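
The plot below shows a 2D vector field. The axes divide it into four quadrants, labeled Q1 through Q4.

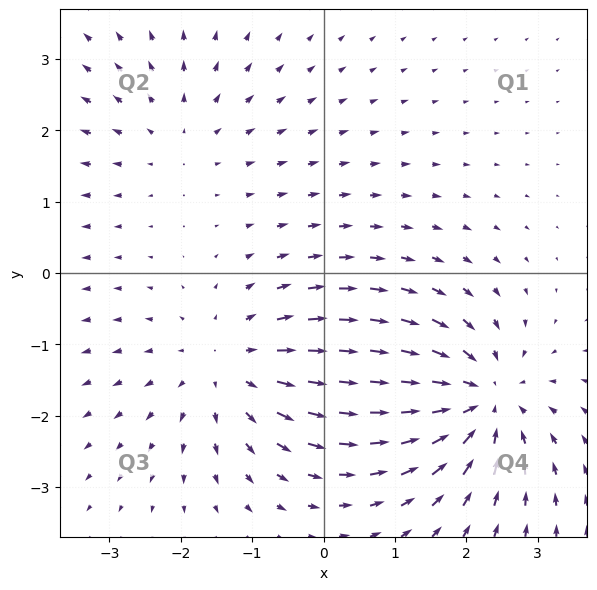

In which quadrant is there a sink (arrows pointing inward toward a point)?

The sink sits at approximately (2.2, -1.8), which lies in quadrant Q4. The divergence there is about -5, negative as expected for a sink.

Q4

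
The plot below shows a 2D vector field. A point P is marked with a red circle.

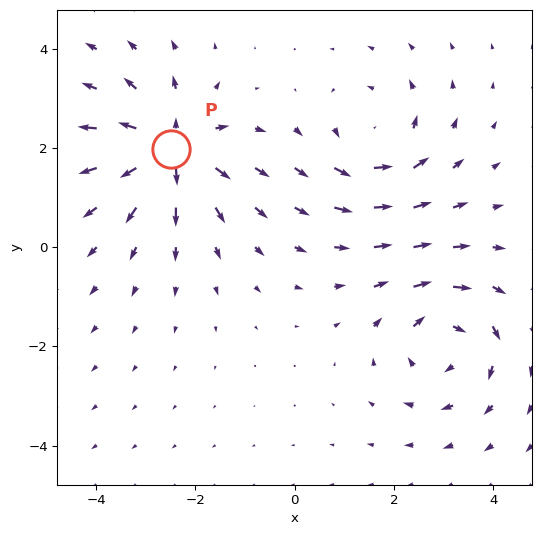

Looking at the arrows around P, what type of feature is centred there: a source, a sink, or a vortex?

source

At P (-2.5, 2.0) the arrows spread outward. Divergence about +7, curl ≈0 — positive divergence with near-zero curl is a source.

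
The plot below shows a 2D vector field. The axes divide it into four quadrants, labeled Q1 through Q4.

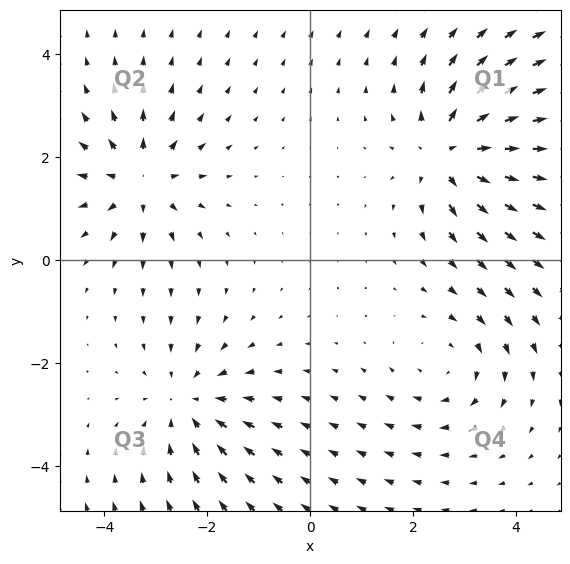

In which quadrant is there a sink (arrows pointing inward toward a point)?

Q3

The sink sits at approximately (-2.4, -2.8), which lies in quadrant Q3. The divergence there is about -3, negative as expected for a sink.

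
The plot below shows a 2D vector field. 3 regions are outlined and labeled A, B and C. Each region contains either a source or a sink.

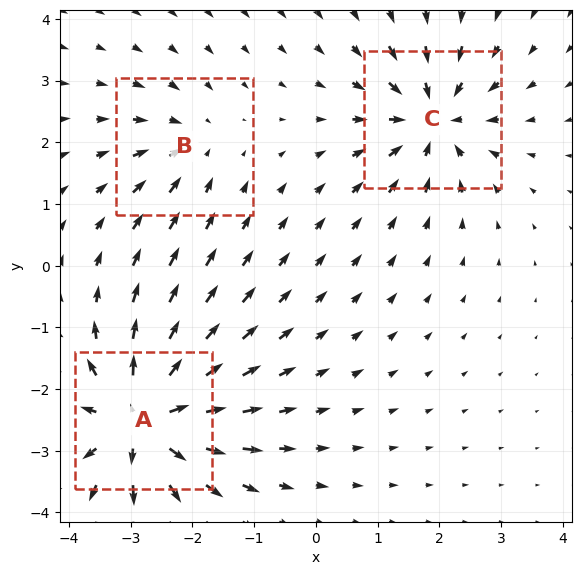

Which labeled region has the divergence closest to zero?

B

Divergence at each region's feature centre — A: about +6, B: about -3, C: about -4. Region B is closest to zero.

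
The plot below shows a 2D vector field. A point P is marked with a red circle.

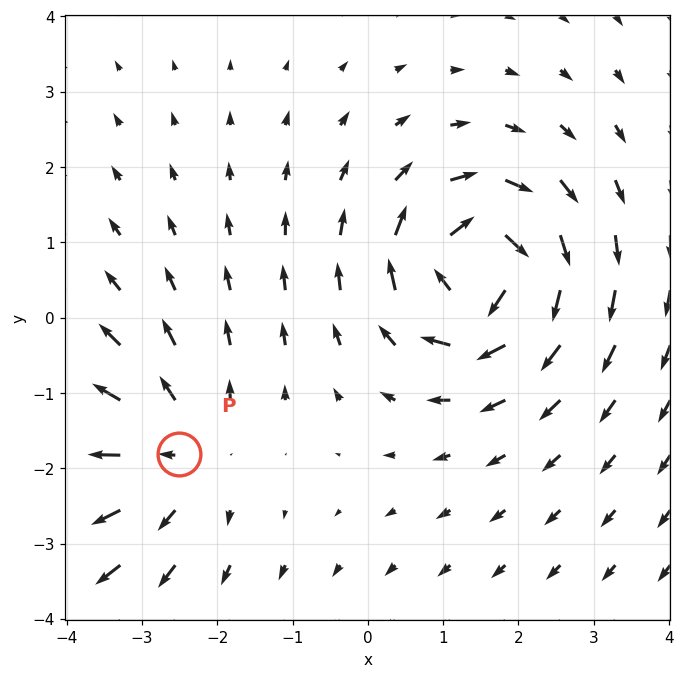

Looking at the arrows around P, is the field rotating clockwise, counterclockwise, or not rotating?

Near P at (-2.5, -1.8) the arrows show no circulation. The curl there is ≈0.

not rotating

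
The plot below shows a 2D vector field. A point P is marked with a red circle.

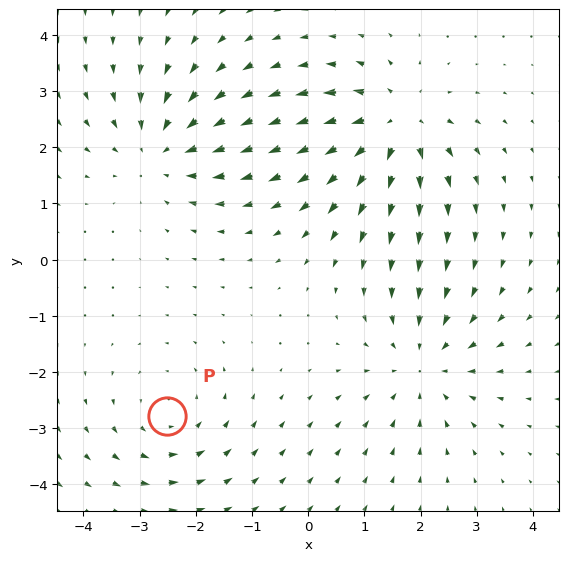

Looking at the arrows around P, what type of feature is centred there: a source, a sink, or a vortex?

vortex

At P (-2.5, -2.8) the arrows circulate counterclockwise. Divergence ≈0, curl about +3 — near-zero divergence with nonzero curl is a vortex.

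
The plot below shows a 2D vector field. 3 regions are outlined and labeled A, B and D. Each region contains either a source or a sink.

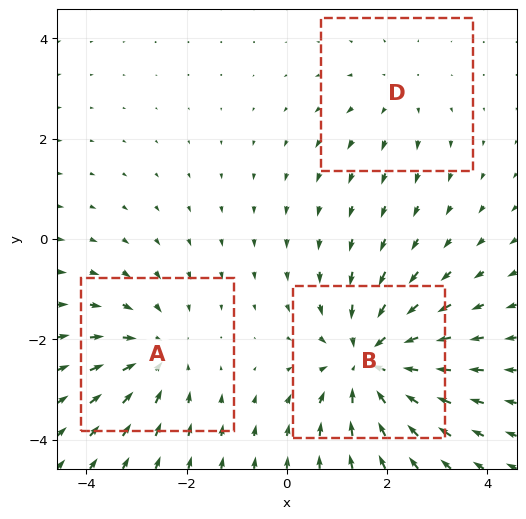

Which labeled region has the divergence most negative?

B

Divergence at each region's feature centre — A: about -3, B: about -4, D: about +2. Region B is most negative.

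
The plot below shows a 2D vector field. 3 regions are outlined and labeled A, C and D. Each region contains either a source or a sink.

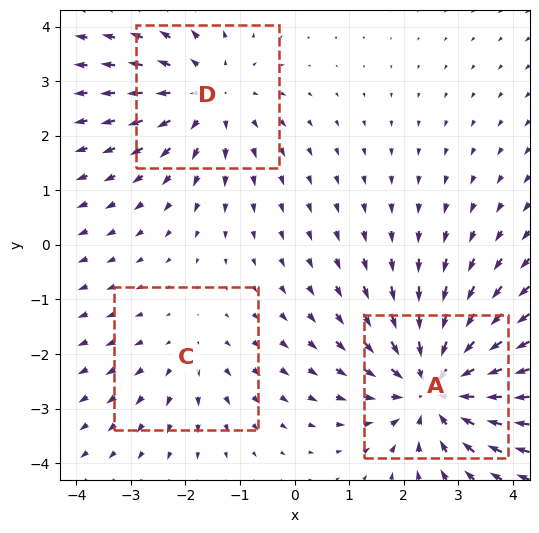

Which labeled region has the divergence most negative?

Divergence at each region's feature centre — A: about -4, C: about +2, D: about +3. Region A is most negative.

A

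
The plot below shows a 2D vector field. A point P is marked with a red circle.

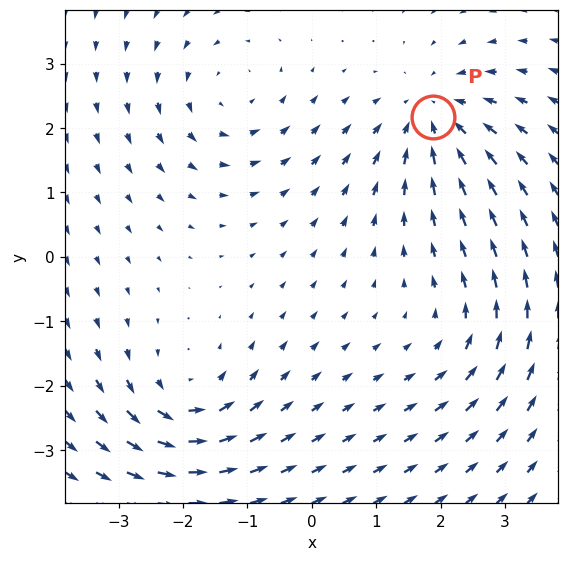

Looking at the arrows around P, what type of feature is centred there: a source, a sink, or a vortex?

sink

At P (1.9, 2.2) the arrows converge inward. Divergence about -4, curl ≈0 — negative divergence with near-zero curl is a sink.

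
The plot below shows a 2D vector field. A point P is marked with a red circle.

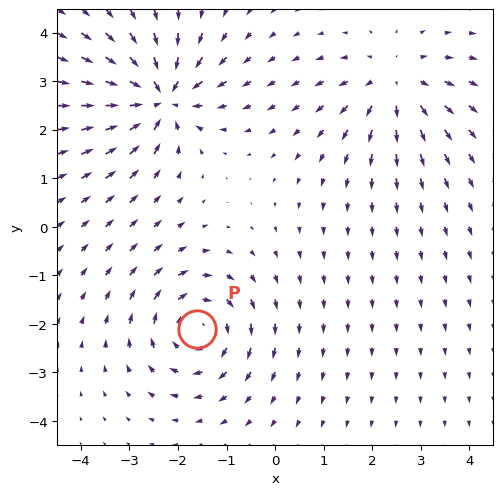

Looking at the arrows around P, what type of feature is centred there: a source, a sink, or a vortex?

vortex

At P (-1.6, -2.1) the arrows circulate clockwise. Divergence ≈0, curl about -5 — near-zero divergence with nonzero curl is a vortex.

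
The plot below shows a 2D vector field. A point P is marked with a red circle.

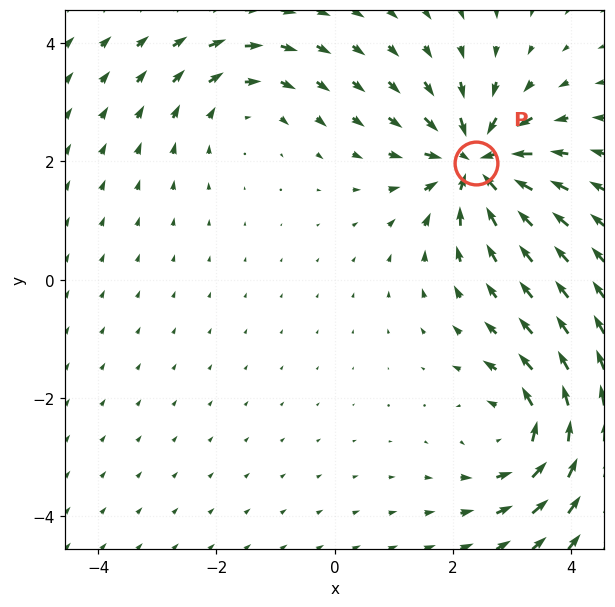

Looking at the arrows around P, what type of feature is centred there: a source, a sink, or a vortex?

sink

At P (2.4, 2.0) the arrows converge inward. Divergence about -7, curl ≈0 — negative divergence with near-zero curl is a sink.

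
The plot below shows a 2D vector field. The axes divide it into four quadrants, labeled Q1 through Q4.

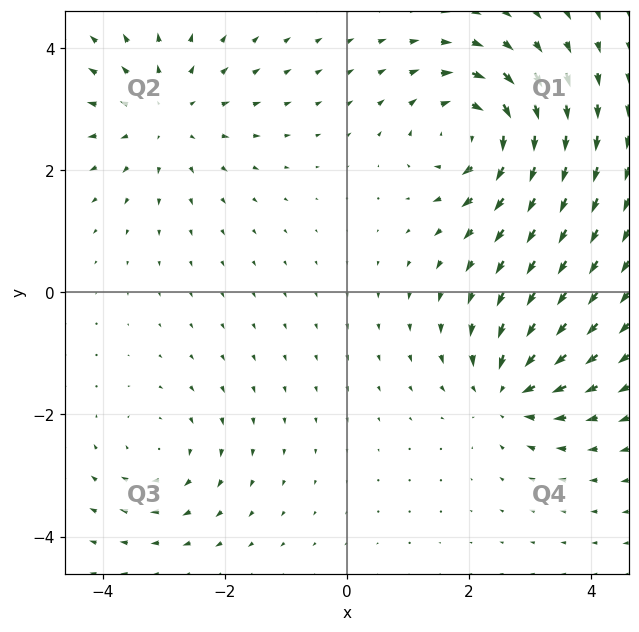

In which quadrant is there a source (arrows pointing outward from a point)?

Q2

The source sits at approximately (-3.0, 2.9), which lies in quadrant Q2. The divergence there is about +3, positive as expected for a source.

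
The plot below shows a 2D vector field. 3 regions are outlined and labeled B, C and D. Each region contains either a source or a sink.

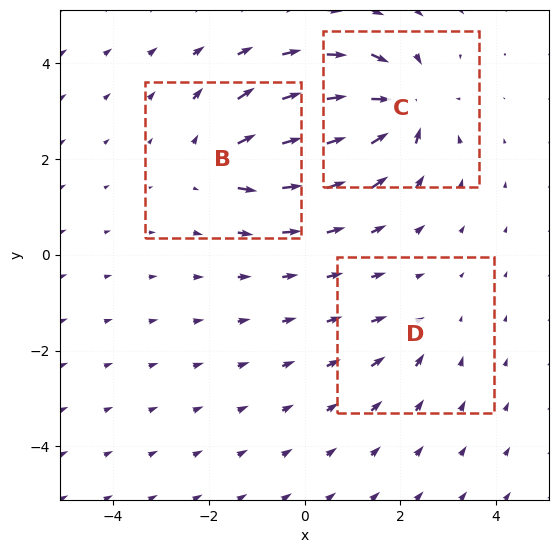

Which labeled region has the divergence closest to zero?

Divergence at each region's feature centre — B: about +4, C: about -6, D: about -2. Region D is closest to zero.

D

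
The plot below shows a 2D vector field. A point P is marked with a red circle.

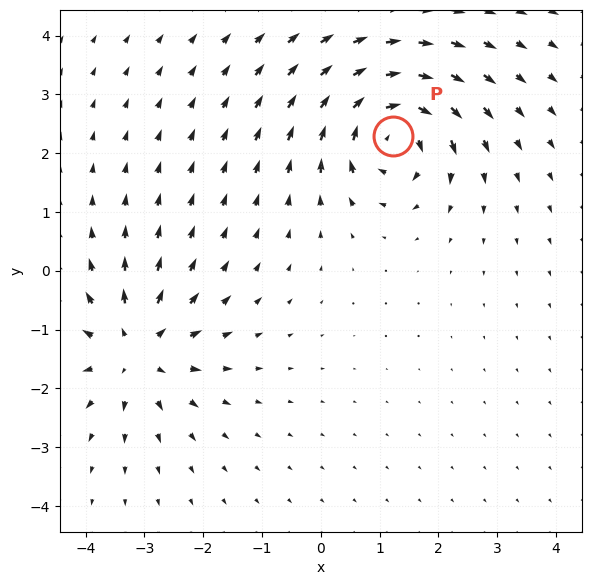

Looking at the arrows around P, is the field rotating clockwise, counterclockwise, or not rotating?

Near P at (1.2, 2.3) the arrows circulate clockwise. The curl (z-component) there is about -5; negative curl means clockwise rotation.

clockwise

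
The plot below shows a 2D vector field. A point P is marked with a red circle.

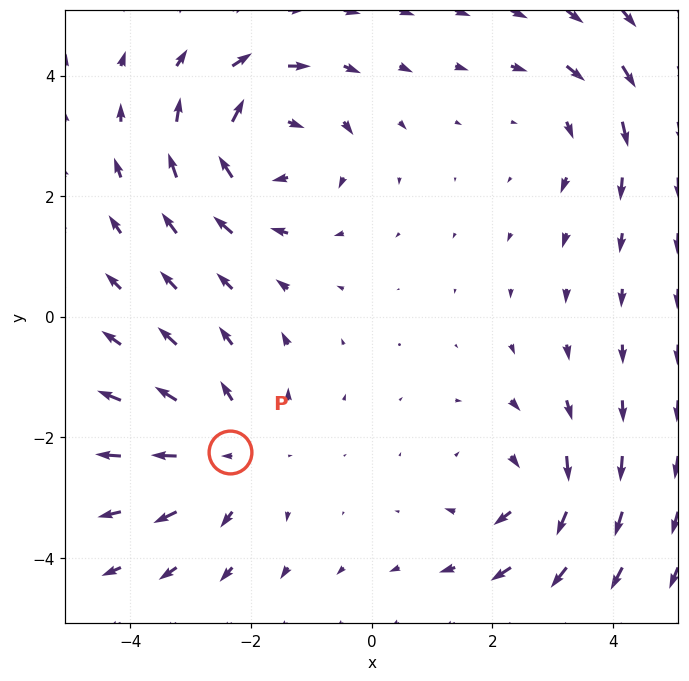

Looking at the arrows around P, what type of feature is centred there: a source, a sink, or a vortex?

At P (-2.3, -2.2) the arrows spread outward. Divergence about +4, curl ≈0 — positive divergence with near-zero curl is a source.

source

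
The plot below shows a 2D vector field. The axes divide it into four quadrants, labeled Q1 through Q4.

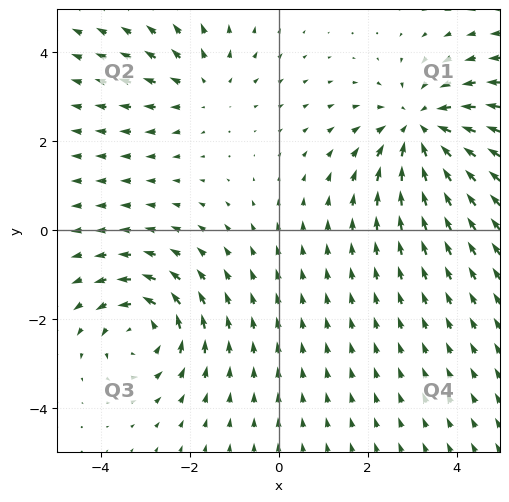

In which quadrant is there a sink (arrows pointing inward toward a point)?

Q1

The sink sits at approximately (3.2, 2.3), which lies in quadrant Q1. The divergence there is about -4, negative as expected for a sink.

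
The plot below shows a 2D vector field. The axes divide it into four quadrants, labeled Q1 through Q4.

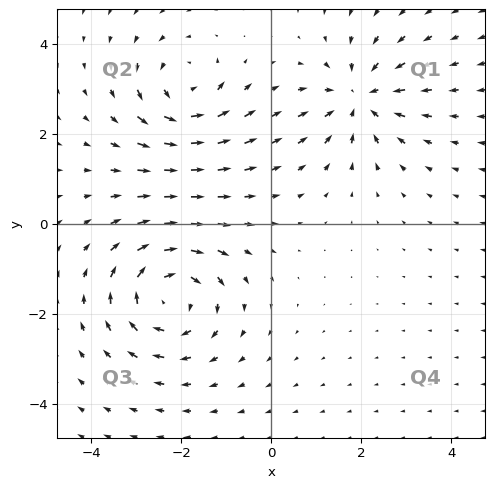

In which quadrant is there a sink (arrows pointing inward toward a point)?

Q1

The sink sits at approximately (2.0, 2.8), which lies in quadrant Q1. The divergence there is about -4, negative as expected for a sink.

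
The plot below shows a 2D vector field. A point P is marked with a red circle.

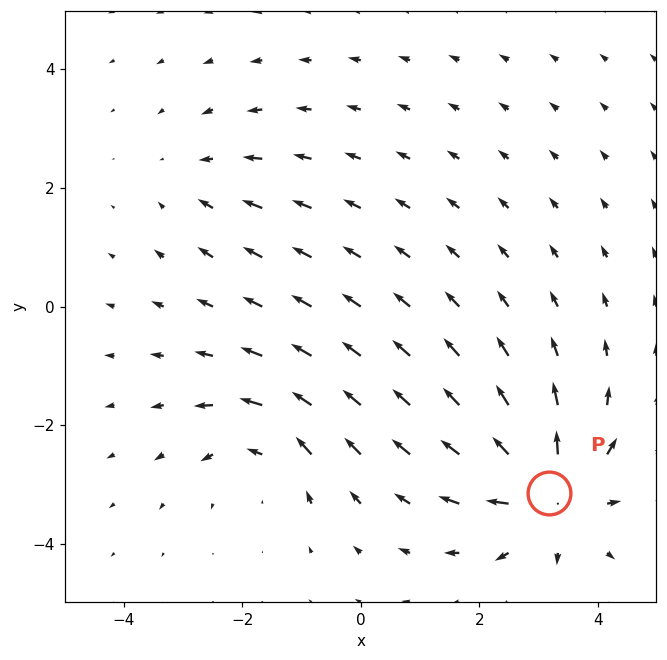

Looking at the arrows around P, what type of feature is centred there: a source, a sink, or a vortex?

At P (3.2, -3.1) the arrows spread outward. Divergence about +6, curl ≈0 — positive divergence with near-zero curl is a source.

source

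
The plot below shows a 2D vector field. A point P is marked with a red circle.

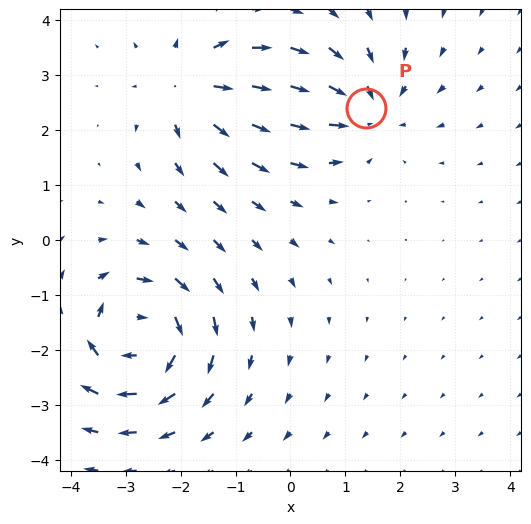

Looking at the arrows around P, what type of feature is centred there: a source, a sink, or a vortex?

At P (1.4, 2.4) the arrows converge inward. Divergence about -4, curl ≈0 — negative divergence with near-zero curl is a sink.

sink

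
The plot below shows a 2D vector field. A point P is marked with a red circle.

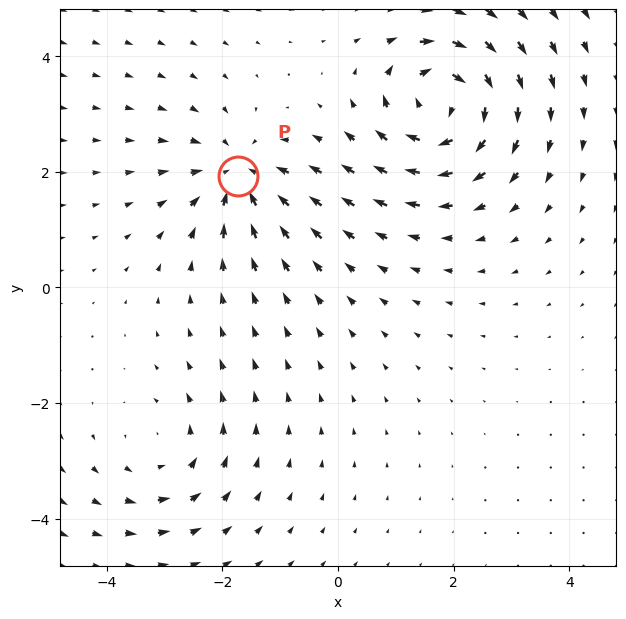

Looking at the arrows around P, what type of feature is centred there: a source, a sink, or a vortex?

sink

At P (-1.7, 1.9) the arrows converge inward. Divergence about -4, curl ≈0 — negative divergence with near-zero curl is a sink.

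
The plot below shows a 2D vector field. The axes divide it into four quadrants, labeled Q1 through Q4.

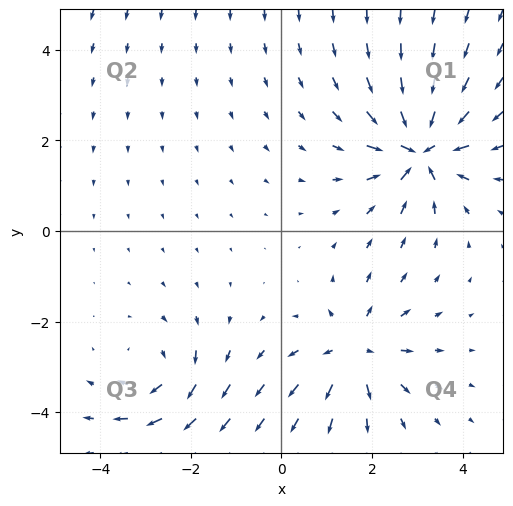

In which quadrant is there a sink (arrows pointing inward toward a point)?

The sink sits at approximately (3.1, 1.8), which lies in quadrant Q1. The divergence there is about -5, negative as expected for a sink.

Q1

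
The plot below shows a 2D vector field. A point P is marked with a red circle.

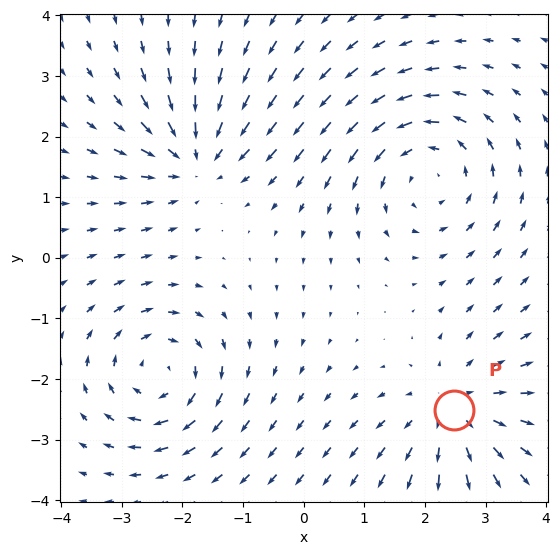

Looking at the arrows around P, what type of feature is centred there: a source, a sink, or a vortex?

source

At P (2.5, -2.5) the arrows spread outward. Divergence about +3, curl ≈0 — positive divergence with near-zero curl is a source.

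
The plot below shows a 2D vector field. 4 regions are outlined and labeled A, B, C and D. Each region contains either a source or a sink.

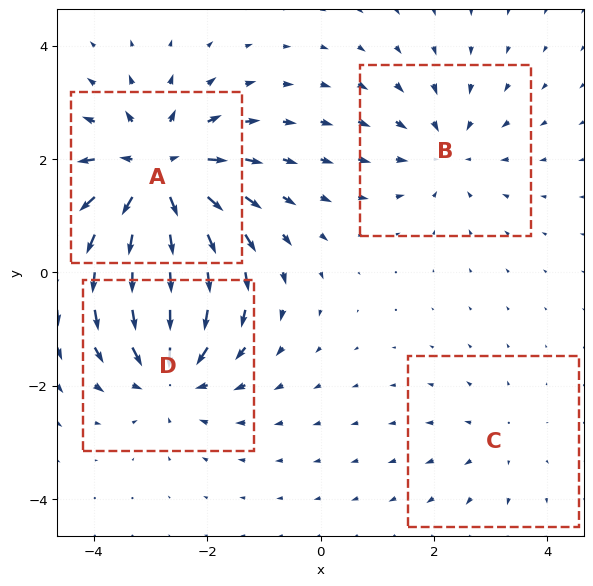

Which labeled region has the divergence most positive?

Divergence at each region's feature centre — A: about +7, B: about -3, C: about +2, D: about -5. Region A is most positive.

A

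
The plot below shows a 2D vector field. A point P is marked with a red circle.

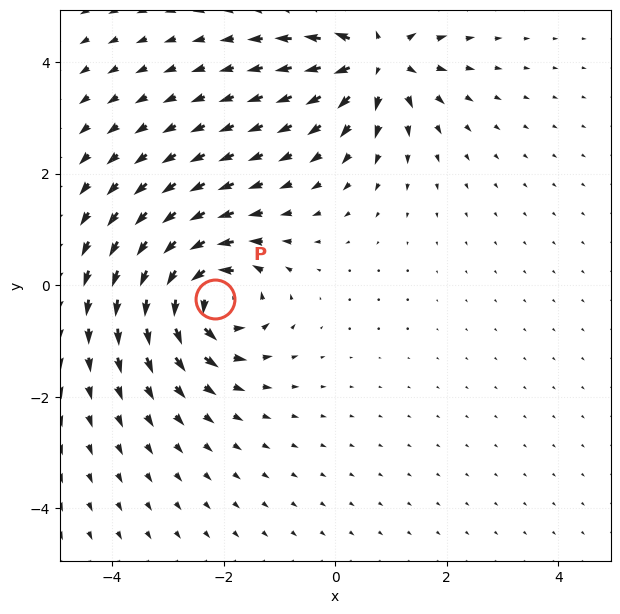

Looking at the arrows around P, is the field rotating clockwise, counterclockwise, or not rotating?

Near P at (-2.2, -0.2) the arrows circulate counterclockwise. The curl (z-component) there is about +6; positive curl means counterclockwise rotation.

counterclockwise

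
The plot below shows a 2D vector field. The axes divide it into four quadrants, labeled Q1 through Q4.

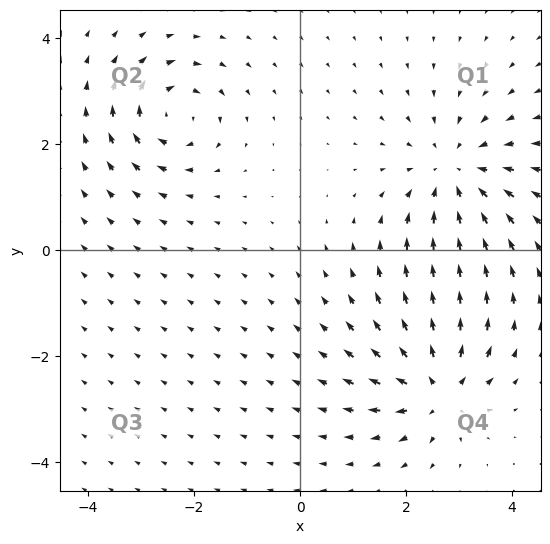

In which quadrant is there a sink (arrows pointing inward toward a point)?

Q1

The sink sits at approximately (2.9, 1.5), which lies in quadrant Q1. The divergence there is about -4, negative as expected for a sink.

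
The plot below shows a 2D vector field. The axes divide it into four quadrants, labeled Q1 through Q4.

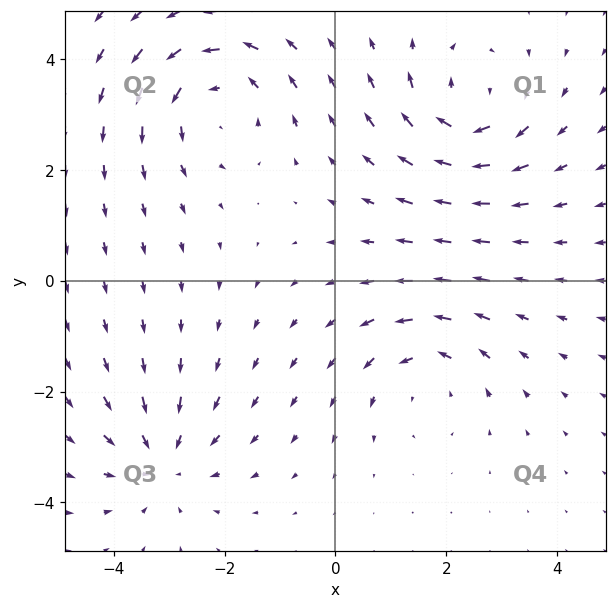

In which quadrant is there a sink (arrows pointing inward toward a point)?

The sink sits at approximately (-3.1, -3.2), which lies in quadrant Q3. The divergence there is about -3, negative as expected for a sink.

Q3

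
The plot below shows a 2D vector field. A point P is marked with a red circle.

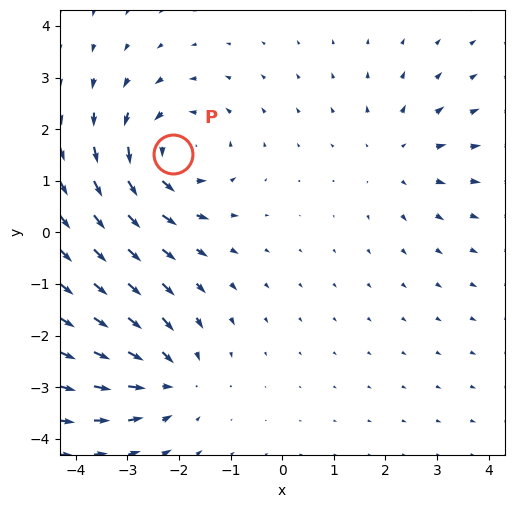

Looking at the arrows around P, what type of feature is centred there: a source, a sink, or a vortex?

At P (-2.1, 1.5) the arrows circulate counterclockwise. Divergence ≈0, curl about +5 — near-zero divergence with nonzero curl is a vortex.

vortex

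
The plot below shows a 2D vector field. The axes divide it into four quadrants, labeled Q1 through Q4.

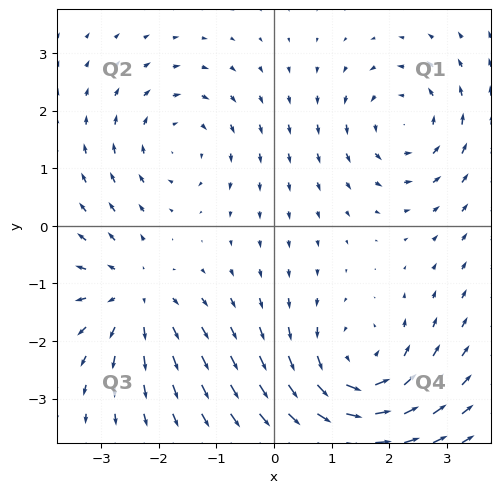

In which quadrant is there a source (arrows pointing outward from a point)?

The source sits at approximately (-2.4, -1.2), which lies in quadrant Q3. The divergence there is about +4, positive as expected for a source.

Q3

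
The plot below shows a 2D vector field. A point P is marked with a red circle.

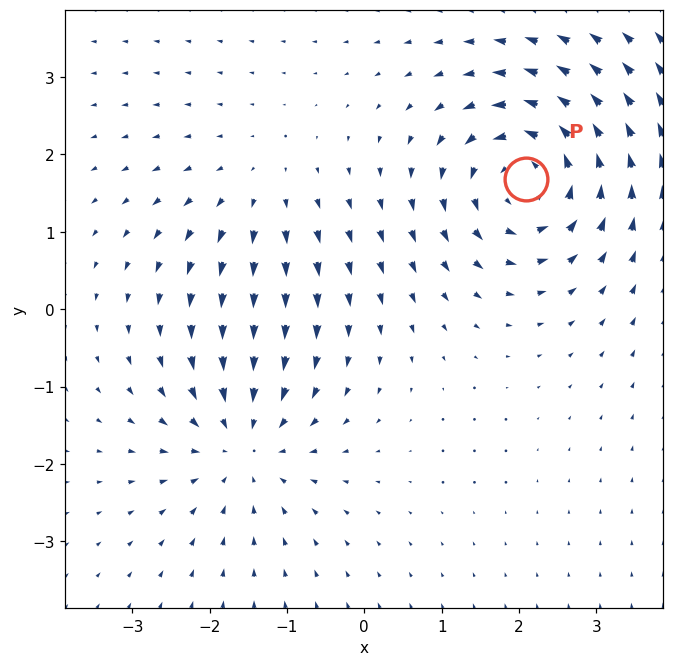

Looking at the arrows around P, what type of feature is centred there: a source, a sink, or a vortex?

At P (2.1, 1.7) the arrows circulate counterclockwise. Divergence ≈0, curl about +6 — near-zero divergence with nonzero curl is a vortex.

vortex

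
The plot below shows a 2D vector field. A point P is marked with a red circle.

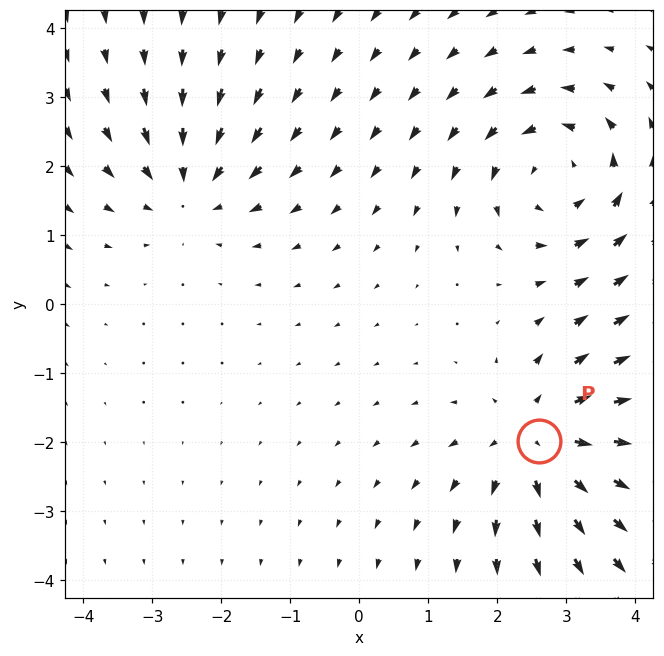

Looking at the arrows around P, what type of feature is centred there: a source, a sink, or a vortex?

source

At P (2.6, -2.0) the arrows spread outward. Divergence about +4, curl ≈0 — positive divergence with near-zero curl is a source.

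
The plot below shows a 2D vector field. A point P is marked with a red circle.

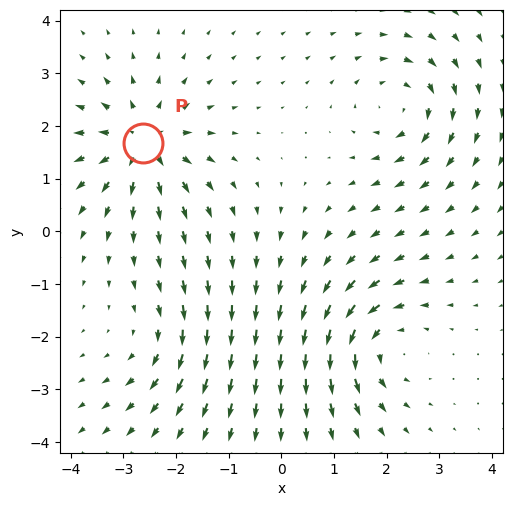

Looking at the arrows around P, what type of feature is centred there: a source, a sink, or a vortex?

source

At P (-2.6, 1.7) the arrows spread outward. Divergence about +6, curl ≈0 — positive divergence with near-zero curl is a source.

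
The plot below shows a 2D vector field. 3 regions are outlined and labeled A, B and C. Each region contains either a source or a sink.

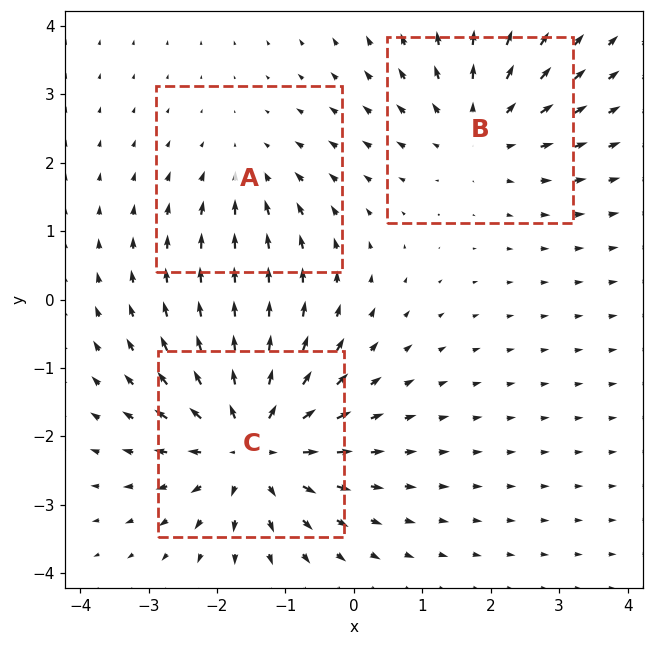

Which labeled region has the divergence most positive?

C

Divergence at each region's feature centre — A: about -2, B: about +3, C: about +5. Region C is most positive.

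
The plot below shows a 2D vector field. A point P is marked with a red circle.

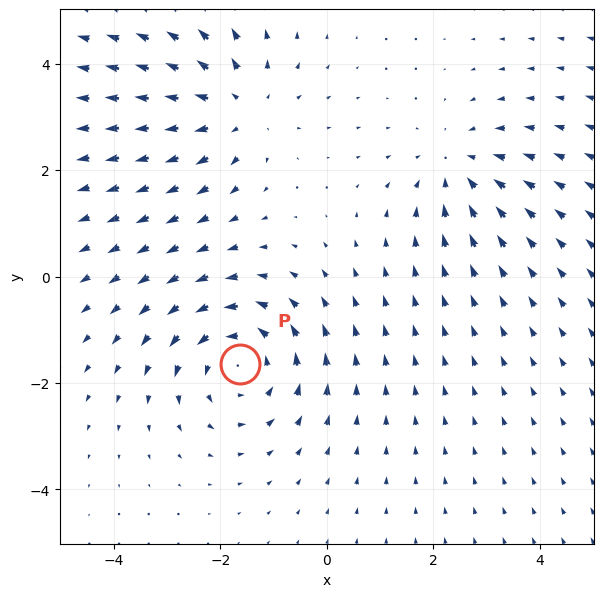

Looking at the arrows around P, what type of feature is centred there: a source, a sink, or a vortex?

At P (-1.6, -1.6) the arrows circulate counterclockwise. Divergence ≈0, curl about +4 — near-zero divergence with nonzero curl is a vortex.

vortex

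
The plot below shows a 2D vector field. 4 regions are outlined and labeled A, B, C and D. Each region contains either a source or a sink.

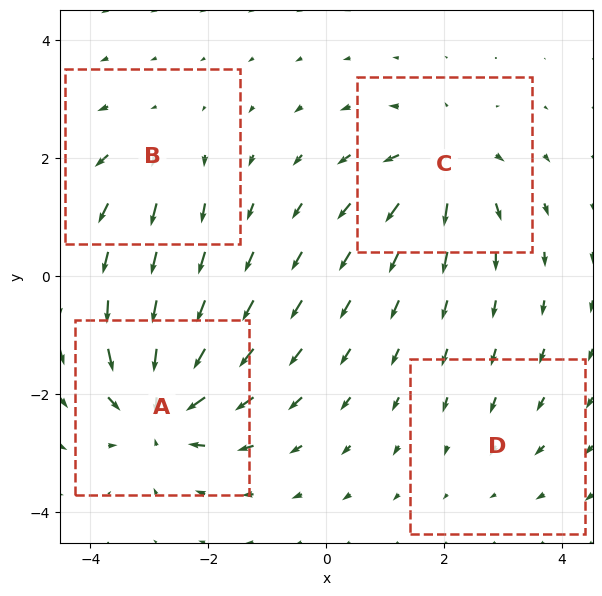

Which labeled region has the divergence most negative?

A

Divergence at each region's feature centre — A: about -9, B: about +4, C: about +6, D: about -2. Region A is most negative.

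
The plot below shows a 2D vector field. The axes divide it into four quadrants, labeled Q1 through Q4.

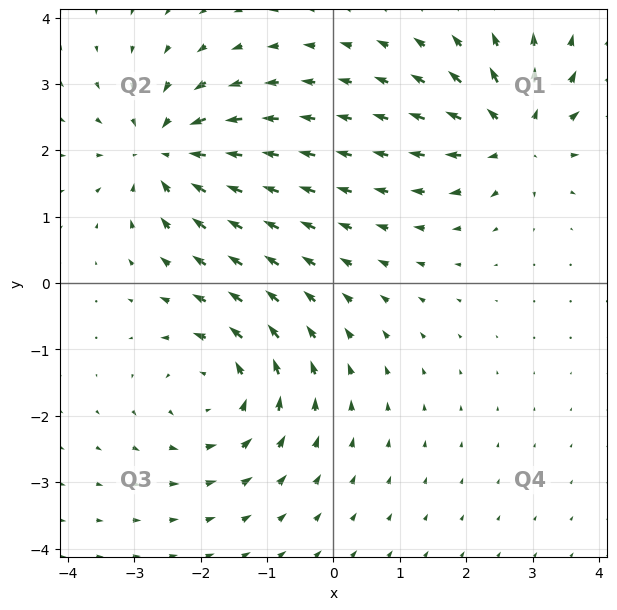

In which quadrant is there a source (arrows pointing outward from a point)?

Q1

The source sits at approximately (2.7, 2.2), which lies in quadrant Q1. The divergence there is about +4, positive as expected for a source.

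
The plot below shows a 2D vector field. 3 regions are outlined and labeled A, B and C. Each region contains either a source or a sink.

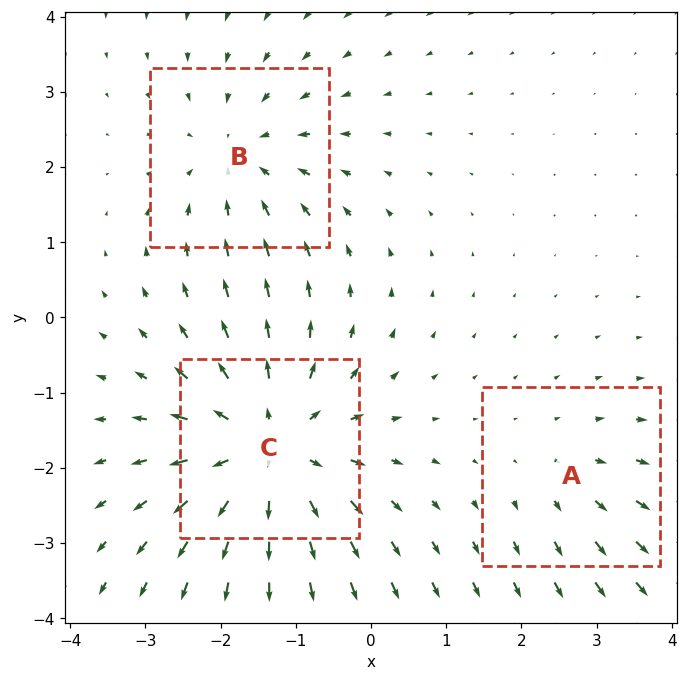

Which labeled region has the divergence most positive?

C

Divergence at each region's feature centre — A: about +2, B: about -3, C: about +5. Region C is most positive.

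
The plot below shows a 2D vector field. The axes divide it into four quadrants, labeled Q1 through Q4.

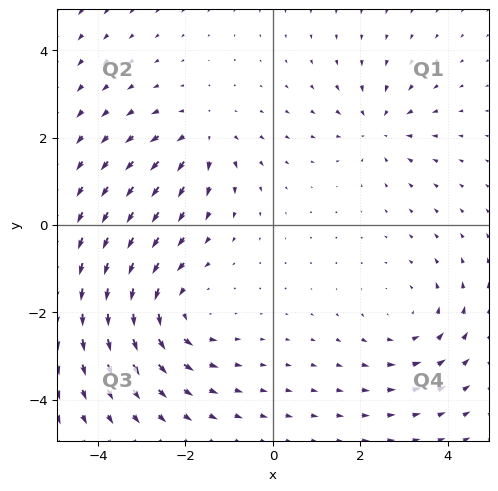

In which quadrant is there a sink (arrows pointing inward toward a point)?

Q1

The sink sits at approximately (2.4, 2.2), which lies in quadrant Q1. The divergence there is about -4, negative as expected for a sink.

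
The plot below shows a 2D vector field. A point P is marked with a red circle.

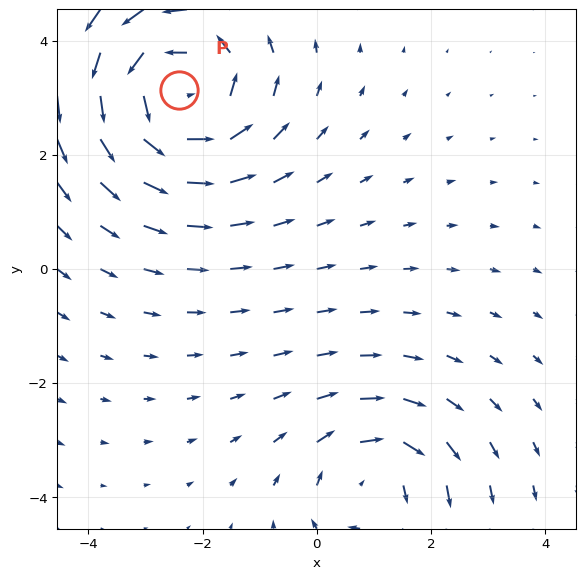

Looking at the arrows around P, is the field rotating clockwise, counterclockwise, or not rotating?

counterclockwise

Near P at (-2.4, 3.1) the arrows circulate counterclockwise. The curl (z-component) there is about +4; positive curl means counterclockwise rotation.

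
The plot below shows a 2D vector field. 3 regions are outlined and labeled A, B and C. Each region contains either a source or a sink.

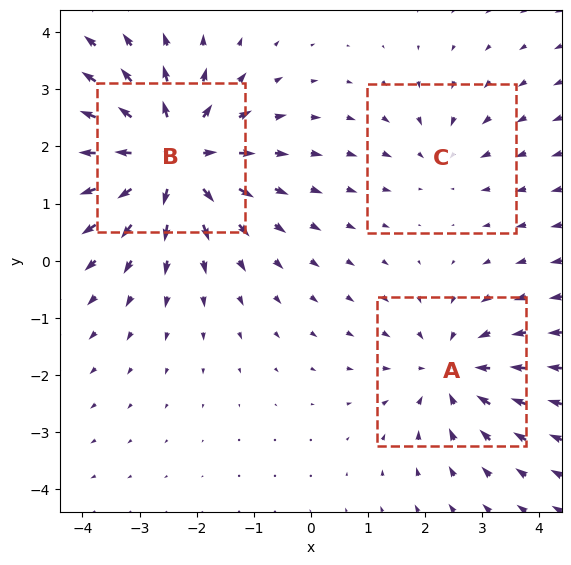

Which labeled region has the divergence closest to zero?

C

Divergence at each region's feature centre — A: about -3, B: about +5, C: about -2. Region C is closest to zero.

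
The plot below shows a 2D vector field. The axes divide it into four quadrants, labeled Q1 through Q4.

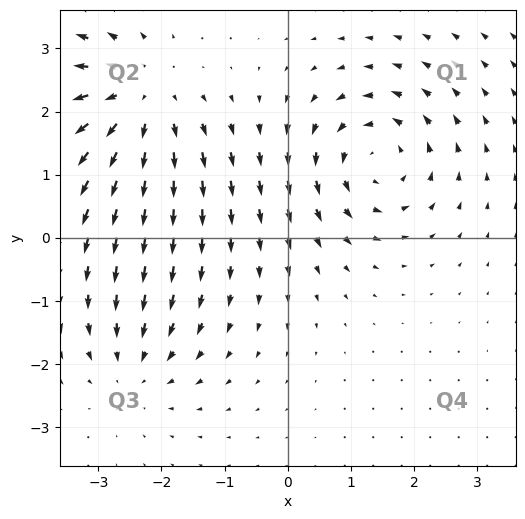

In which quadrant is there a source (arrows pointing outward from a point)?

Q2

The source sits at approximately (-2.4, 2.2), which lies in quadrant Q2. The divergence there is about +4, positive as expected for a source.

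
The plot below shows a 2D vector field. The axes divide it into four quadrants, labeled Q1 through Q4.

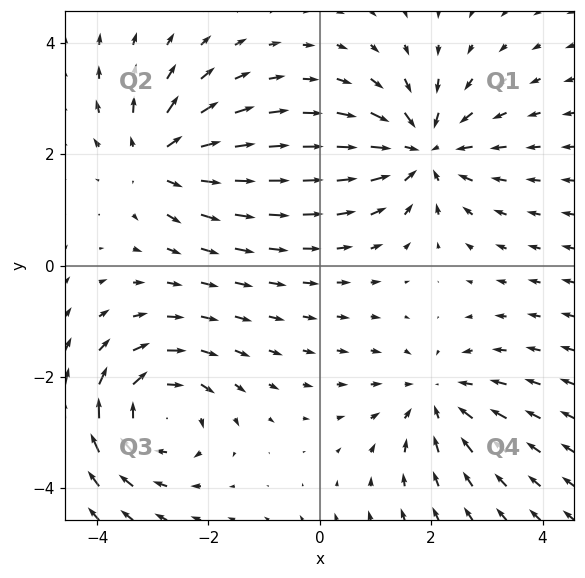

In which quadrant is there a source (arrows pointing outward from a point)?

Q2

The source sits at approximately (-2.9, 1.9), which lies in quadrant Q2. The divergence there is about +5, positive as expected for a source.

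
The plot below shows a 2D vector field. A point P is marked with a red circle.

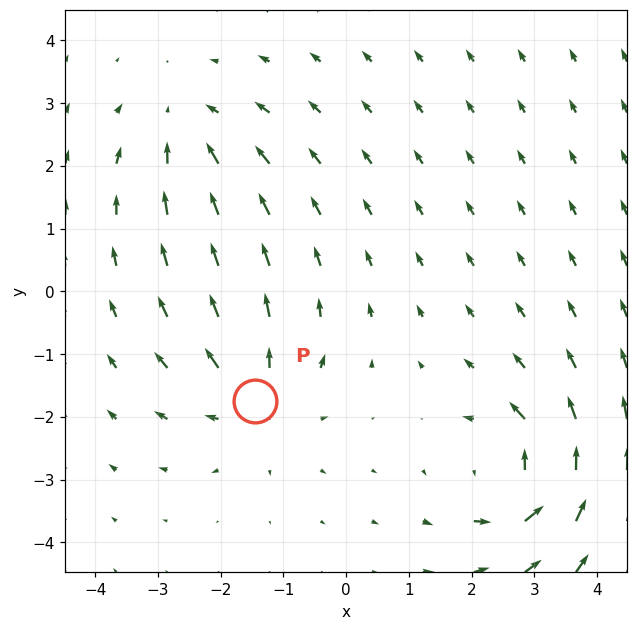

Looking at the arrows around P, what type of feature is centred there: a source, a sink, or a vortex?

At P (-1.4, -1.7) the arrows spread outward. Divergence about +3, curl ≈0 — positive divergence with near-zero curl is a source.

source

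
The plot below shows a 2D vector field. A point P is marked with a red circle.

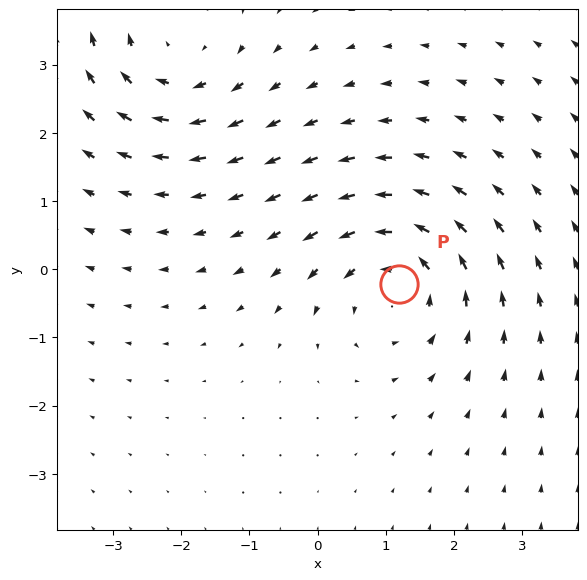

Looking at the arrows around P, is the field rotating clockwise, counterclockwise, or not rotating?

Near P at (1.2, -0.2) the arrows circulate counterclockwise. The curl (z-component) there is about +4; positive curl means counterclockwise rotation.

counterclockwise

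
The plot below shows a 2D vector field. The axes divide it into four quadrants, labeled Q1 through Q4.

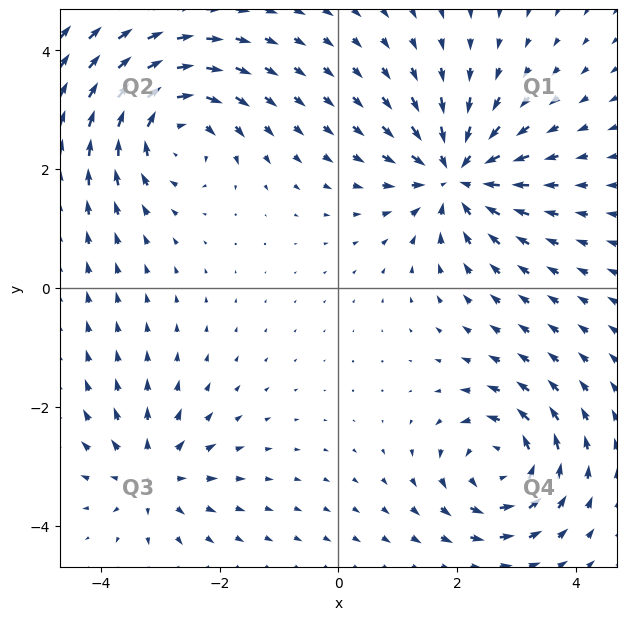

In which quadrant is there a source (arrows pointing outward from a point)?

The source sits at approximately (-3.1, -3.1), which lies in quadrant Q3. The divergence there is about +4, positive as expected for a source.

Q3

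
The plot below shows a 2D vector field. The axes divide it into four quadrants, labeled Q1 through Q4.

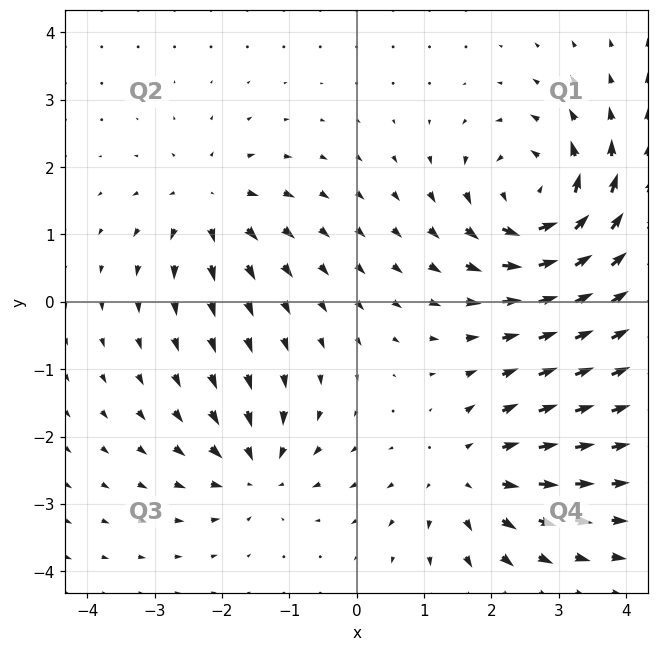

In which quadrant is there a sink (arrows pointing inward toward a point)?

Q3

The sink sits at approximately (-1.5, -2.5), which lies in quadrant Q3. The divergence there is about -4, negative as expected for a sink.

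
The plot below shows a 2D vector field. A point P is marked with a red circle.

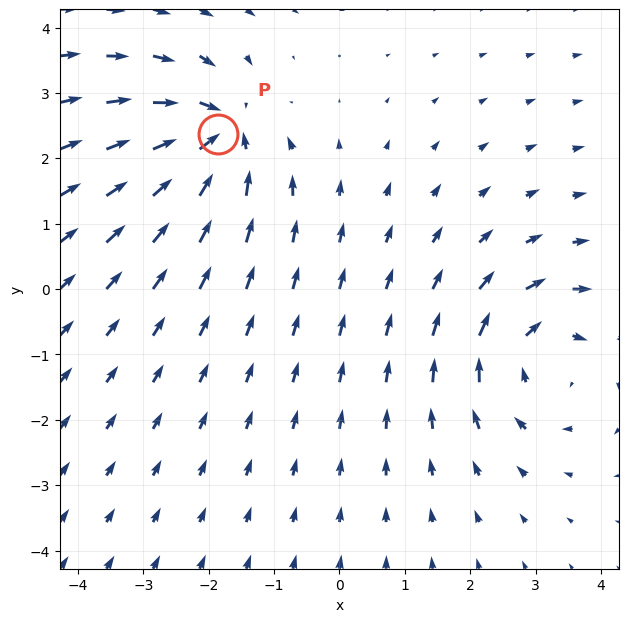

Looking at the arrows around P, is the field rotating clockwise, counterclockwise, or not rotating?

not rotating

Near P at (-1.9, 2.4) the arrows show no circulation. The curl there is ≈0.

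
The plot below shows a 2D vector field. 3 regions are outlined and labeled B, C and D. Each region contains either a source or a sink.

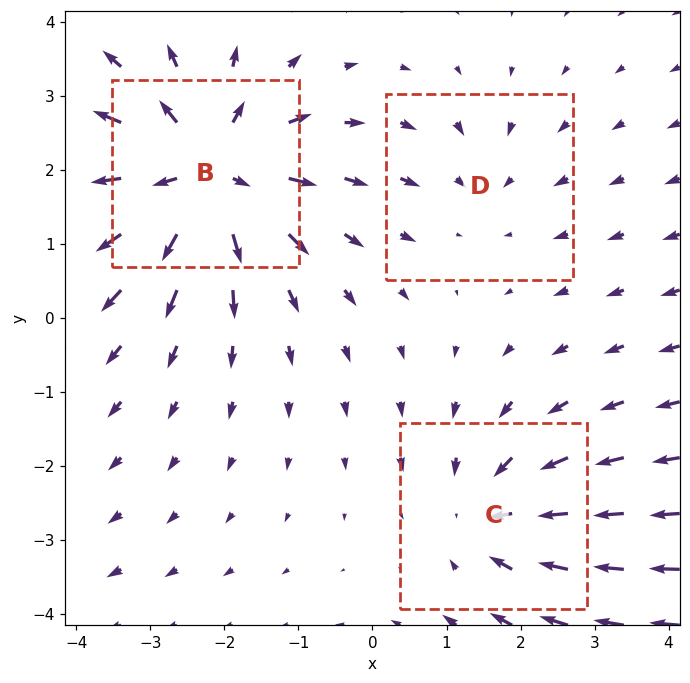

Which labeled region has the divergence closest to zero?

Divergence at each region's feature centre — B: about +5, C: about -3, D: about -2. Region D is closest to zero.

D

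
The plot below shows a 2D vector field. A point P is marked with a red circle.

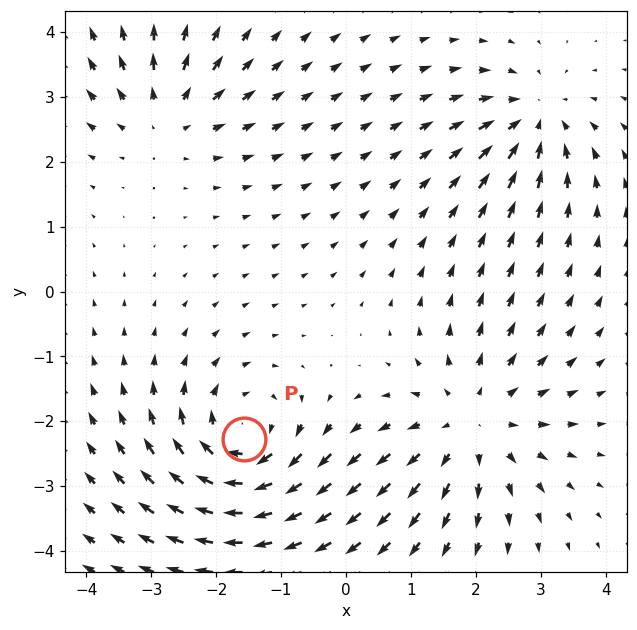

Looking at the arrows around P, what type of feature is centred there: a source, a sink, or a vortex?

At P (-1.6, -2.3) the arrows circulate clockwise. Divergence ≈0, curl about -5 — near-zero divergence with nonzero curl is a vortex.

vortex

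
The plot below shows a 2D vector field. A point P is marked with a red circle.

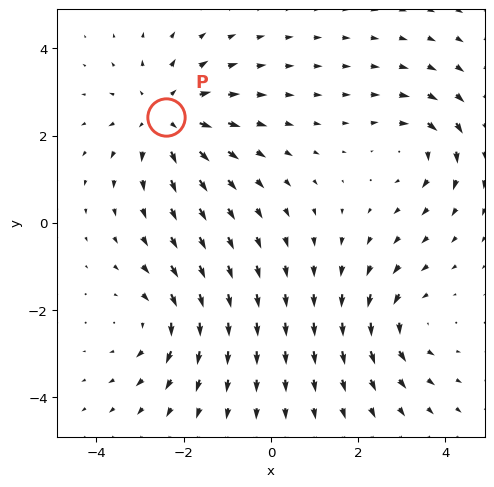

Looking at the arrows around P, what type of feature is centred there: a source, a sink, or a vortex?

source

At P (-2.4, 2.4) the arrows spread outward. Divergence about +3, curl ≈0 — positive divergence with near-zero curl is a source.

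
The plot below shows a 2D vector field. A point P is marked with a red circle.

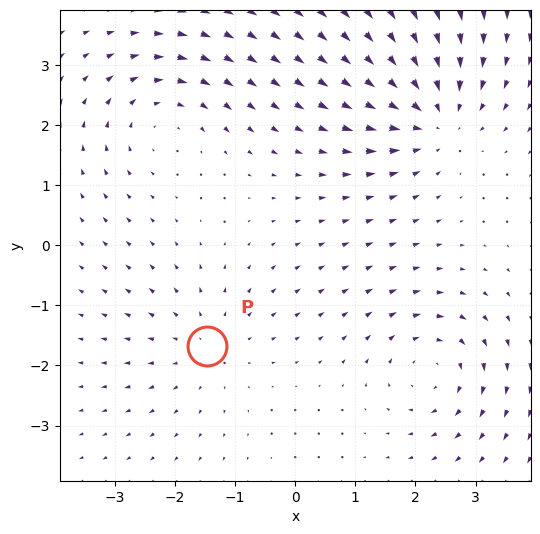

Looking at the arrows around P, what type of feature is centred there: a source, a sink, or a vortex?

At P (-1.5, -1.7) the arrows spread outward. Divergence about +2, curl ≈0 — positive divergence with near-zero curl is a source.

source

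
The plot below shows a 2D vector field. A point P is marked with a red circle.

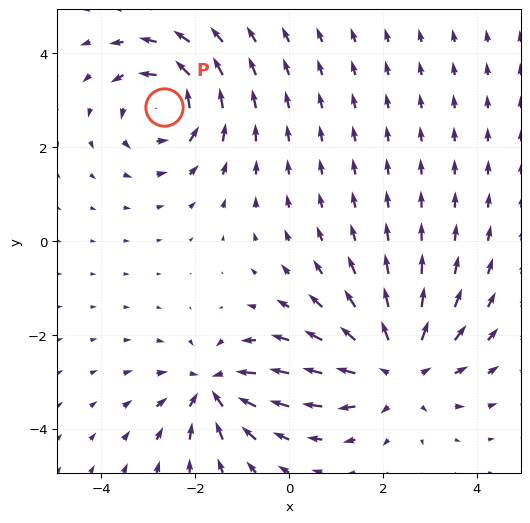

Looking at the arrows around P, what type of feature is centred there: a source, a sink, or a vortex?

vortex

At P (-2.7, 2.8) the arrows circulate counterclockwise. Divergence ≈0, curl about +5 — near-zero divergence with nonzero curl is a vortex.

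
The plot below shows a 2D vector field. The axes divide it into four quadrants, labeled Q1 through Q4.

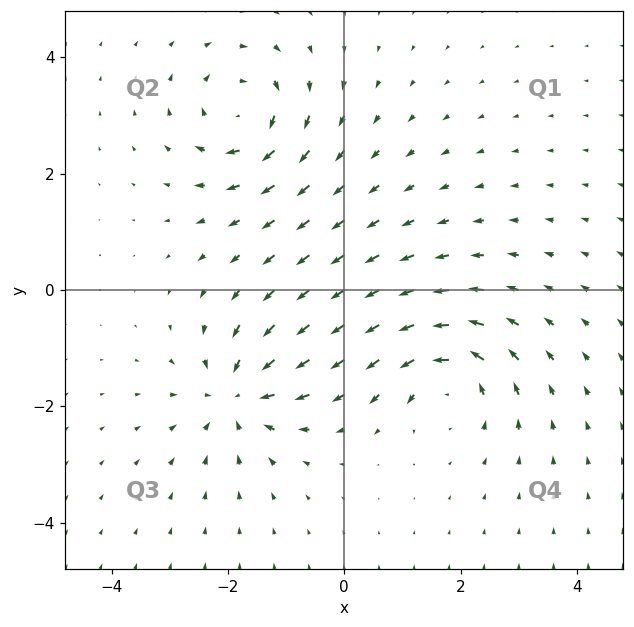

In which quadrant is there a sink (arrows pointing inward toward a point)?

The sink sits at approximately (-1.9, -1.8), which lies in quadrant Q3. The divergence there is about -6, negative as expected for a sink.

Q3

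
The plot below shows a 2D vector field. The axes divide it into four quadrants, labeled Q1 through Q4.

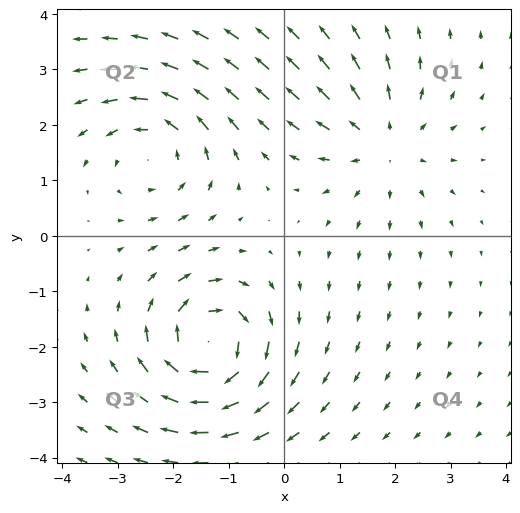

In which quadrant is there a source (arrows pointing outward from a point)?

The source sits at approximately (1.8, 1.7), which lies in quadrant Q1. The divergence there is about +3, positive as expected for a source.

Q1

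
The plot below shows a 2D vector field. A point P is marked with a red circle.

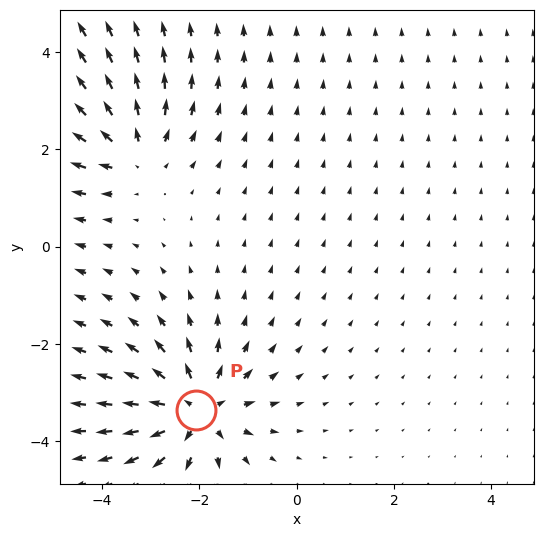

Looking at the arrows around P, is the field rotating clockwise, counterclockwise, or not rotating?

not rotating

Near P at (-2.1, -3.4) the arrows show no circulation. The curl there is ≈0.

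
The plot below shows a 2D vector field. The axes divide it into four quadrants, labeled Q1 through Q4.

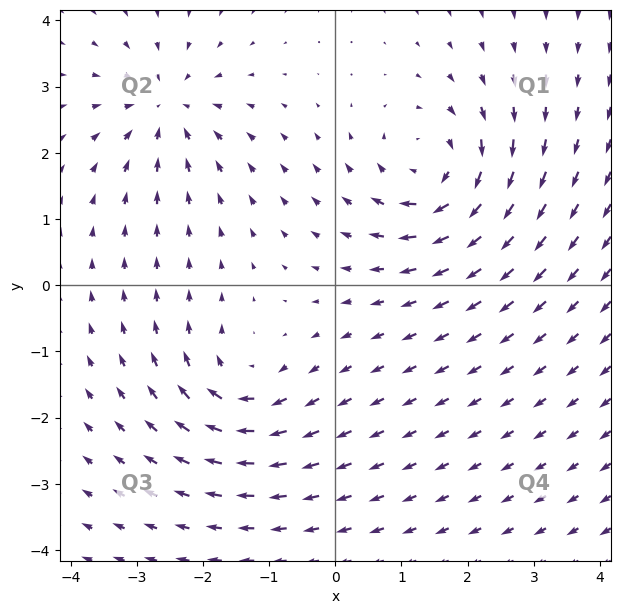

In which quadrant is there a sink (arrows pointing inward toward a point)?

Q2

The sink sits at approximately (-2.5, 2.7), which lies in quadrant Q2. The divergence there is about -4, negative as expected for a sink.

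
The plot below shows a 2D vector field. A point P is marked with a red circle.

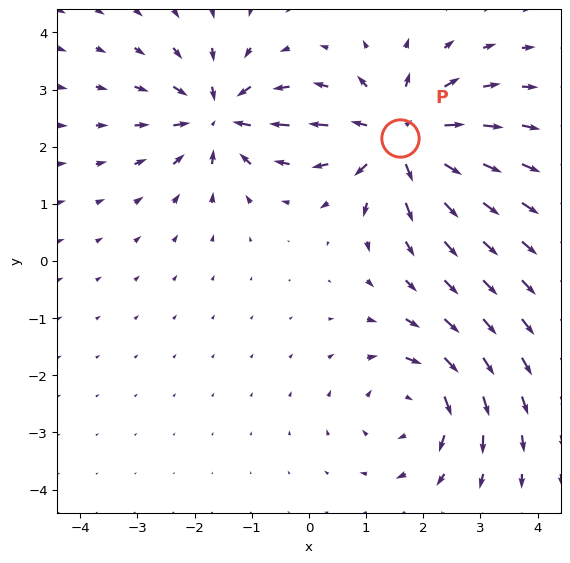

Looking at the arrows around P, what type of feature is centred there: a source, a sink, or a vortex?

At P (1.6, 2.2) the arrows spread outward. Divergence about +6, curl ≈0 — positive divergence with near-zero curl is a source.

source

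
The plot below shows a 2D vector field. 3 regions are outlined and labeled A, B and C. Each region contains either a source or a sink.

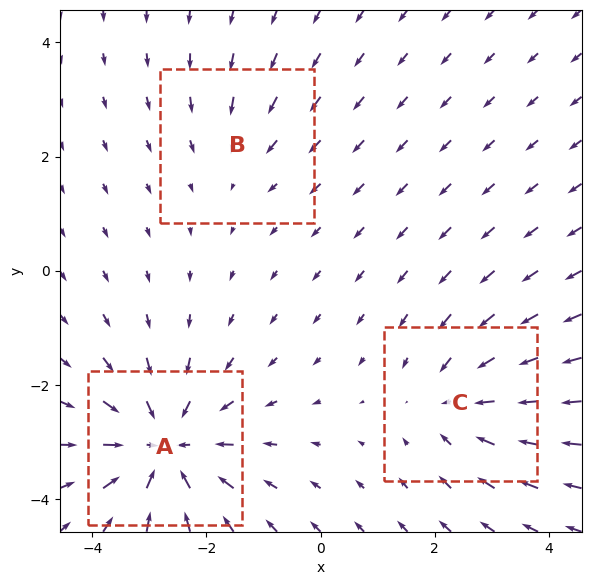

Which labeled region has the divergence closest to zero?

Divergence at each region's feature centre — A: about -4, B: about -2, C: about -3. Region B is closest to zero.

B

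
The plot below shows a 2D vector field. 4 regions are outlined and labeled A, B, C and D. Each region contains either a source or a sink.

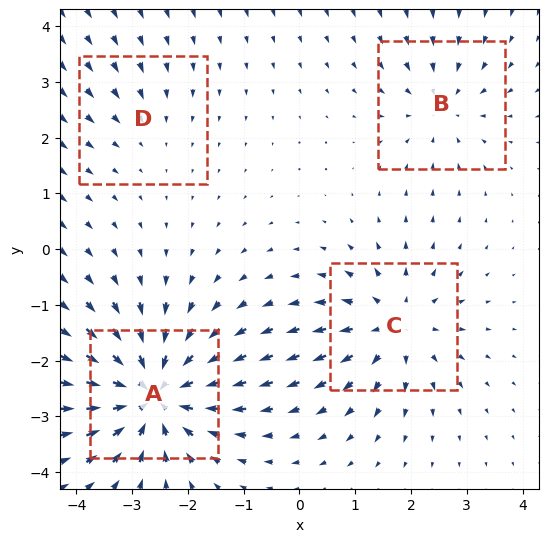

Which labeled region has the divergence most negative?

A

Divergence at each region's feature centre — A: about -8, B: about -4, C: about +5, D: about -2. Region A is most negative.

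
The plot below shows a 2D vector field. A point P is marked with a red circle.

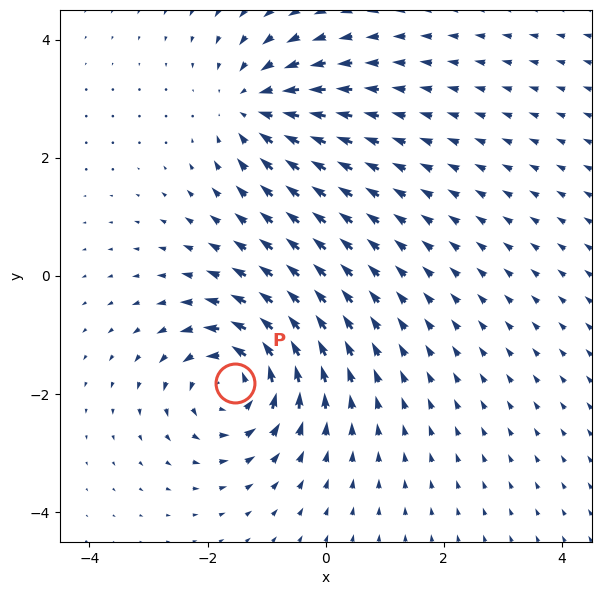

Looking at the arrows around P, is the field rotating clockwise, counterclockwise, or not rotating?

Near P at (-1.5, -1.8) the arrows circulate counterclockwise. The curl (z-component) there is about +6; positive curl means counterclockwise rotation.

counterclockwise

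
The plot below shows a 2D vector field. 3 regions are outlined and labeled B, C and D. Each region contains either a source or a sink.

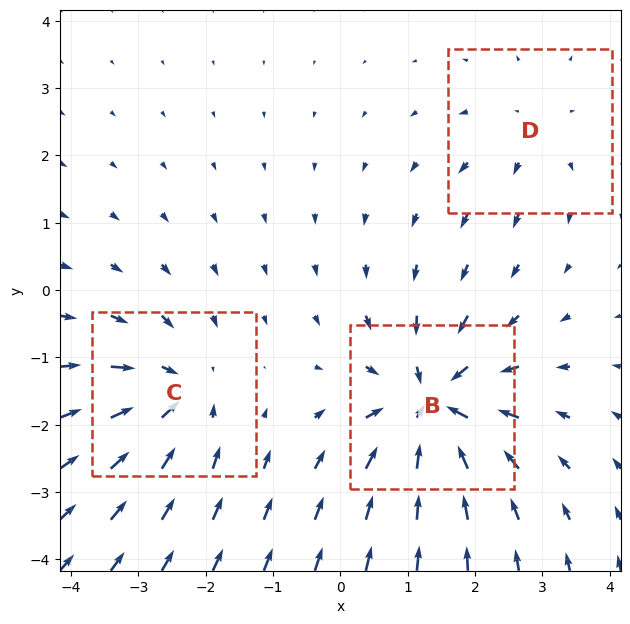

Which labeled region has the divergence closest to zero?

D

Divergence at each region's feature centre — B: about -6, C: about -4, D: about +2. Region D is closest to zero.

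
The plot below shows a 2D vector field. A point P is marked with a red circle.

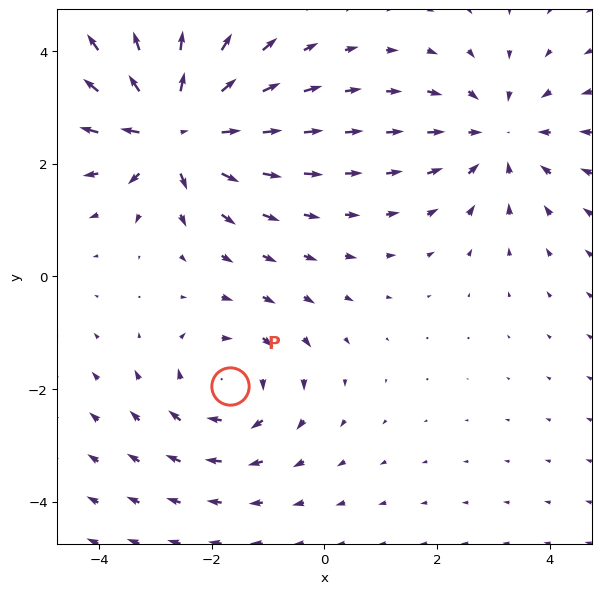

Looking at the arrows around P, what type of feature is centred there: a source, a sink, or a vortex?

At P (-1.7, -1.9) the arrows circulate clockwise. Divergence ≈0, curl about -3 — near-zero divergence with nonzero curl is a vortex.

vortex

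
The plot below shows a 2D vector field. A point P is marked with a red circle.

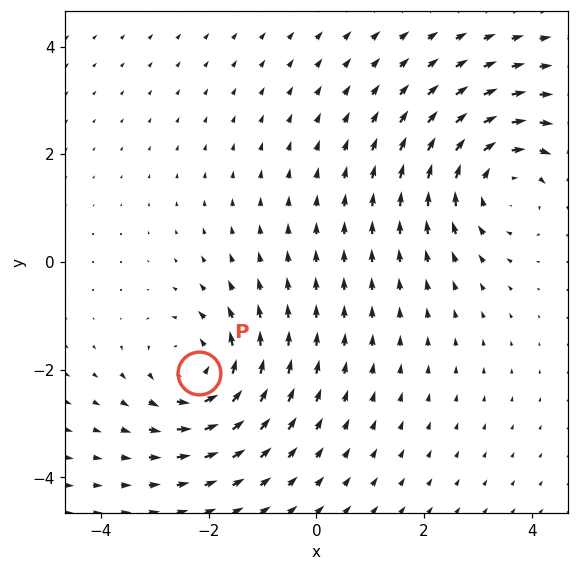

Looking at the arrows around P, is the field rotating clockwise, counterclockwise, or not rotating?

counterclockwise

Near P at (-2.2, -2.1) the arrows circulate counterclockwise. The curl (z-component) there is about +5; positive curl means counterclockwise rotation.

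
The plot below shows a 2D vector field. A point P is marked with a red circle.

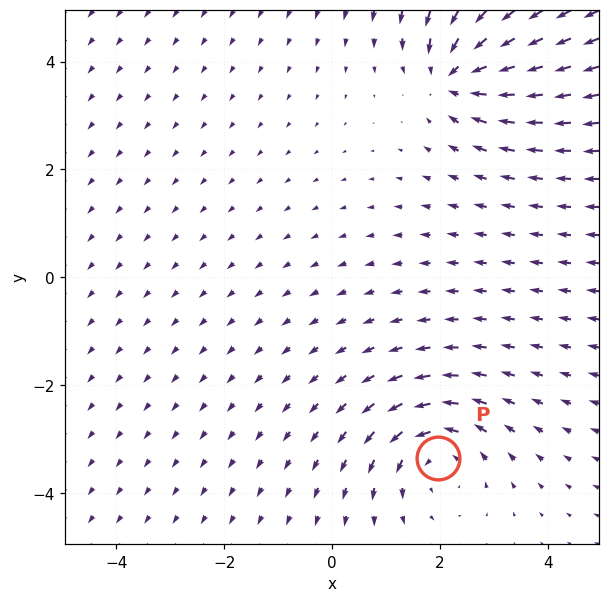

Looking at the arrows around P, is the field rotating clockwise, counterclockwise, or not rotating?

Near P at (2.0, -3.3) the arrows circulate counterclockwise. The curl (z-component) there is about +3; positive curl means counterclockwise rotation.

counterclockwise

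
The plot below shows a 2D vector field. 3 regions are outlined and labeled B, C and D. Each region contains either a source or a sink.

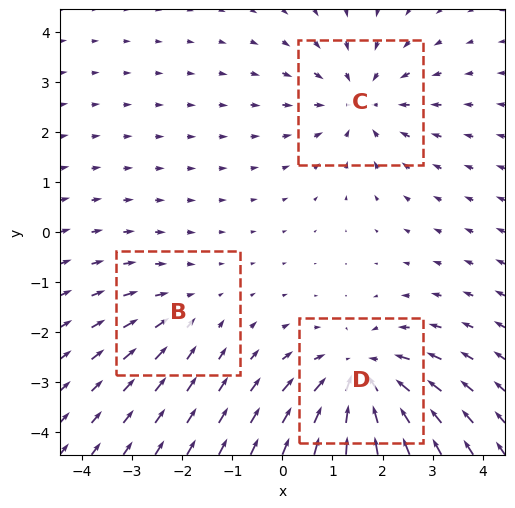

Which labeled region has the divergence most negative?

Divergence at each region's feature centre — B: about -2, C: about -3, D: about -4. Region D is most negative.

D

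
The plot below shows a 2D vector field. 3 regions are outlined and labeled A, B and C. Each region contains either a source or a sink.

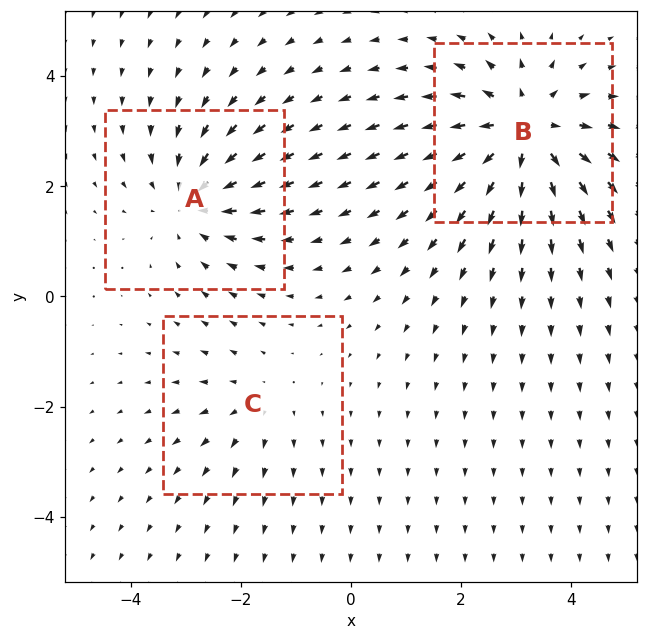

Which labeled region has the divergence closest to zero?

C

Divergence at each region's feature centre — A: about -3, B: about +4, C: about +2. Region C is closest to zero.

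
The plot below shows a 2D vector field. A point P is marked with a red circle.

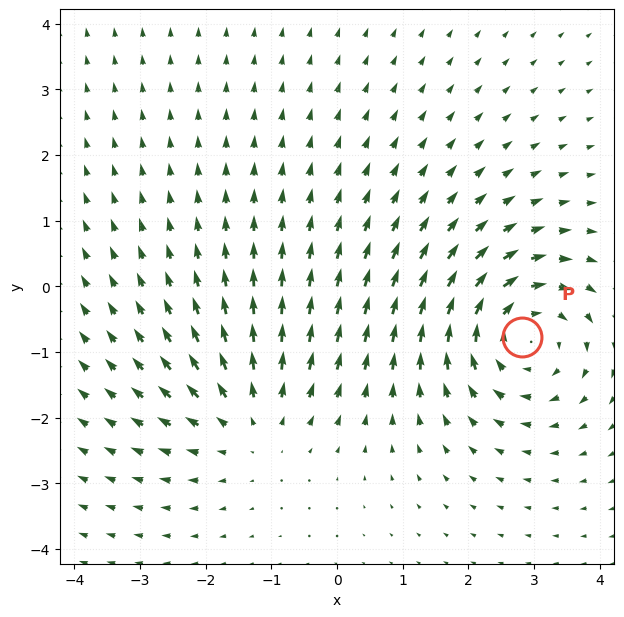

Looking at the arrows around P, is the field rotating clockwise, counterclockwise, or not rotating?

clockwise

Near P at (2.8, -0.8) the arrows circulate clockwise. The curl (z-component) there is about -5; negative curl means clockwise rotation.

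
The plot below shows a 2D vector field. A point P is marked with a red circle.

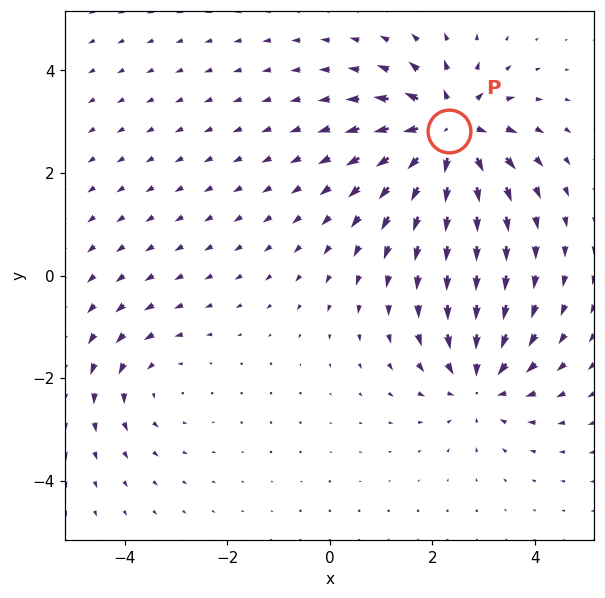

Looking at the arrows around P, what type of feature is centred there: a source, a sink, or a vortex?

At P (2.3, 2.8) the arrows spread outward. Divergence about +6, curl ≈0 — positive divergence with near-zero curl is a source.

source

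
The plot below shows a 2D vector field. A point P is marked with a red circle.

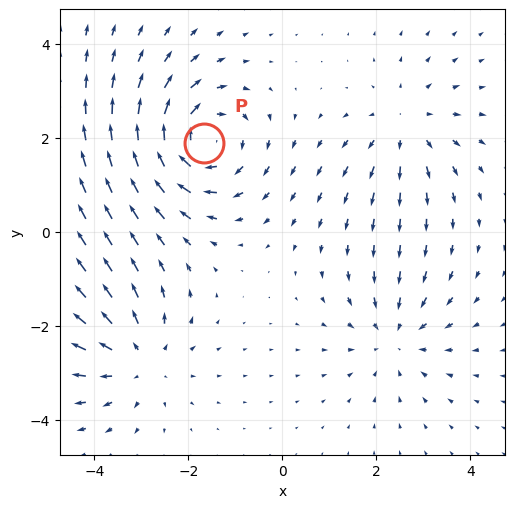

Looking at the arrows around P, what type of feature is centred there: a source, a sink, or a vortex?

vortex

At P (-1.7, 1.9) the arrows circulate clockwise. Divergence ≈0, curl about -5 — near-zero divergence with nonzero curl is a vortex.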